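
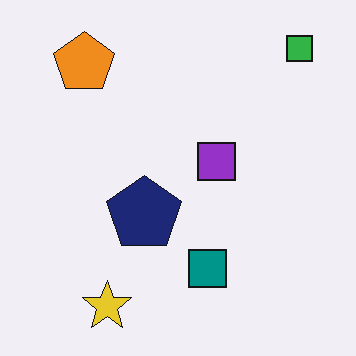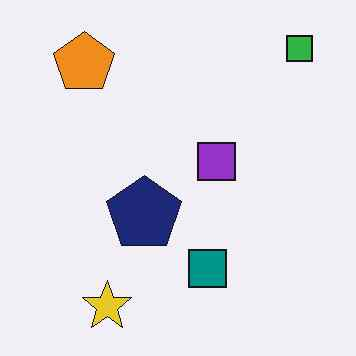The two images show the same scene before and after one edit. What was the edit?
It was given moderate JPEG compression.

Blocky 8×8 compression artifacts appear around shape edges and the flat background shows ringing — characteristic JPEG degradation.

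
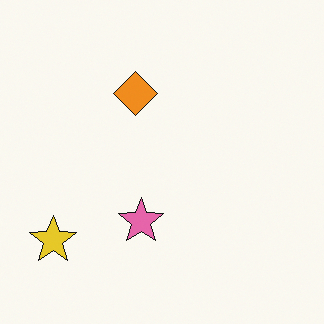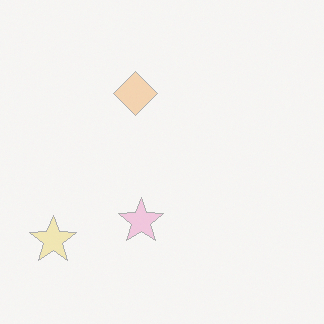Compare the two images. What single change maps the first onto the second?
Given much lower contrast.

Tones are pushed toward mid-grey across the whole image — a global contrast change.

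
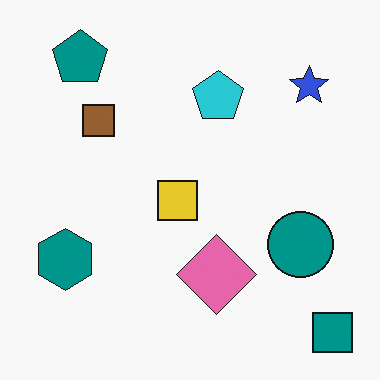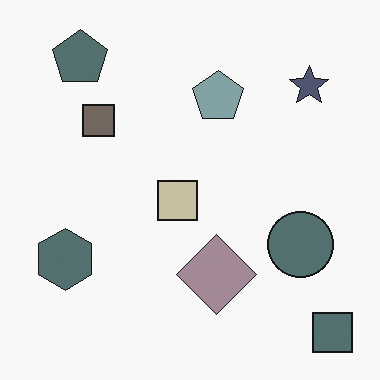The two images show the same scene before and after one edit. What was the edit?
This is the original image made much more muted (saturation change).

All colors are more muted and greyish — a global saturation change.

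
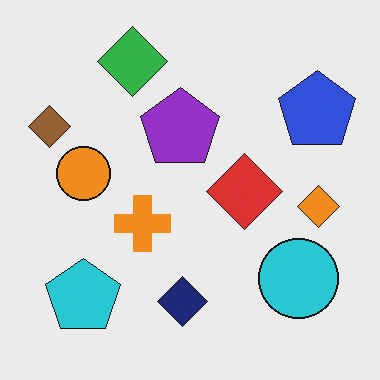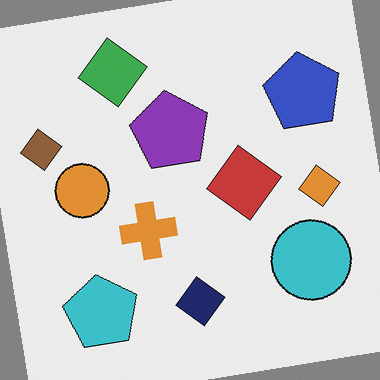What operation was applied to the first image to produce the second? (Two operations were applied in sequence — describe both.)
The image was slightly desaturated, then rotated counter-clockwise by a slight angle.

All colors are more muted and greyish — a global saturation change. Every shape is tilted by the same angle and the image corners show triangular fill wedges — a whole-image rotation by a non-right angle.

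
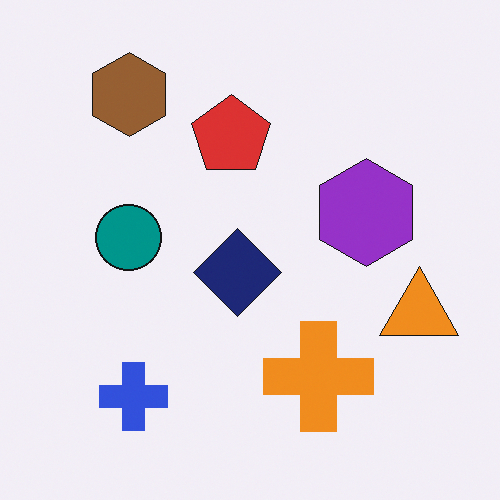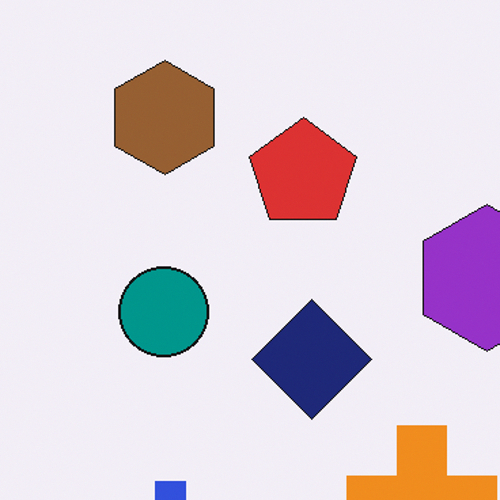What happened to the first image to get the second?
The transformation is: cropped slightly and scaled back up.

The visible shapes are larger and the field of view is narrower; shapes near the original edges may be partly or wholly outside the frame — a crop-and-rescale.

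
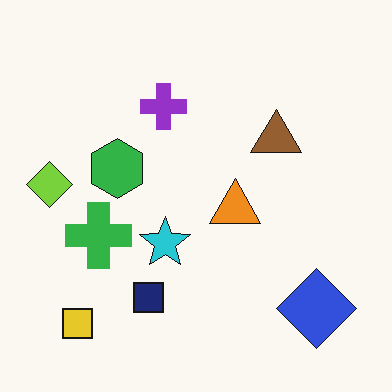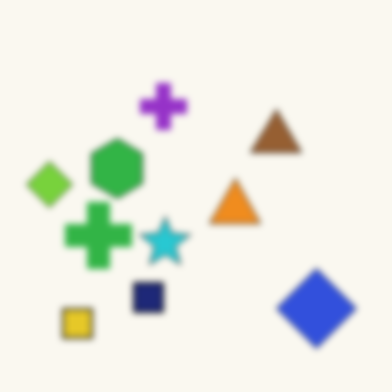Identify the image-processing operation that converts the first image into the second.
Noticeably gaussian-blurred.

Shape edges and outlines are uniformly softened across the whole image.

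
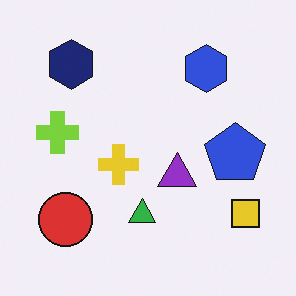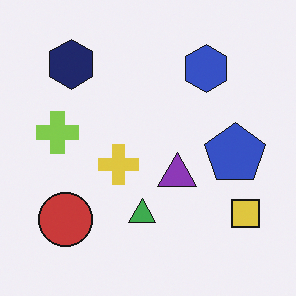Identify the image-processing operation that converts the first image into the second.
It was slightly desaturated.

All colors are more muted and greyish — a global saturation change.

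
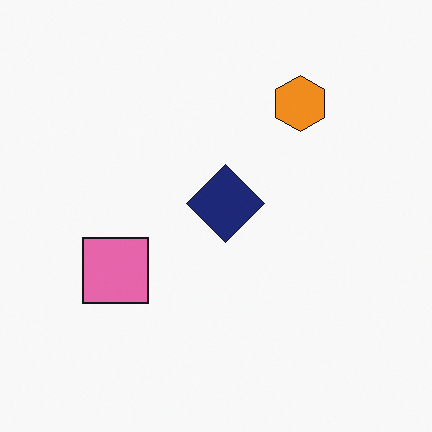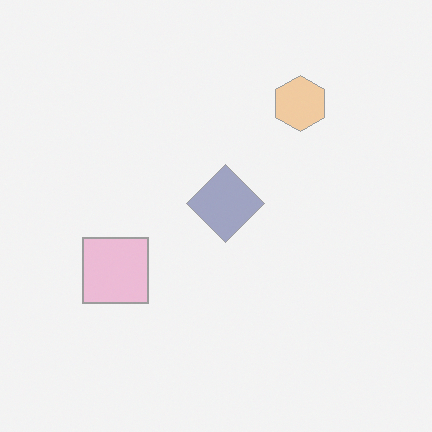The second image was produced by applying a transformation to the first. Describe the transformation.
The image was washed out (contrast reduced).

Tones are pushed toward mid-grey across the whole image — a global contrast change.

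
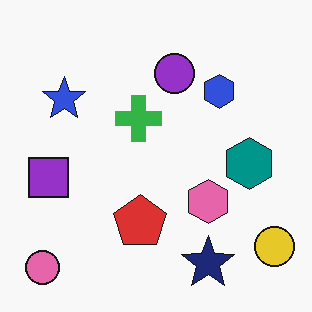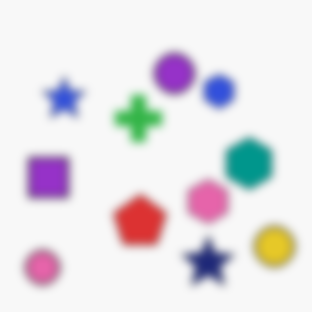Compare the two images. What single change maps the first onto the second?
This is the original image noticeably gaussian-blurred.

Shape edges and outlines are uniformly softened across the whole image.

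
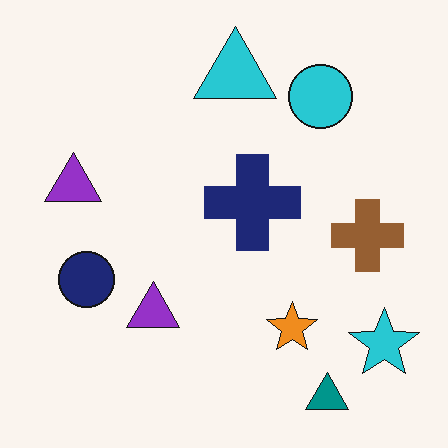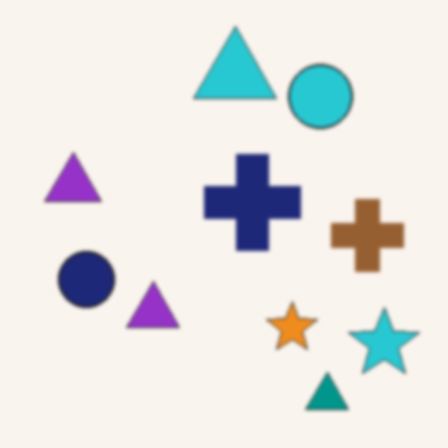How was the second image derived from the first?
The transformation is: given a subtle gaussian blur.

Shape edges and outlines are uniformly softened across the whole image.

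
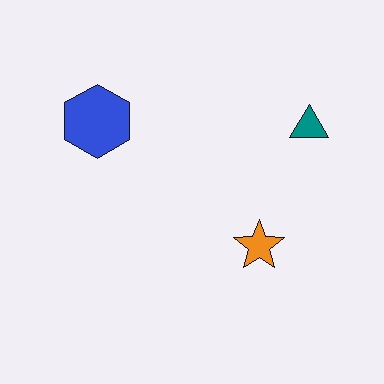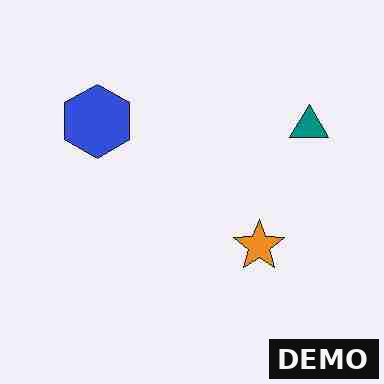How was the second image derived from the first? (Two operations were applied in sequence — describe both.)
It was degraded with heavy JPEG compression, then watermarked with the text "DEMO" in the lower-right corner.

Blocky 8×8 compression artifacts appear around shape edges and the flat background shows ringing — characteristic JPEG degradation. A dark label reading "DEMO" appears in the lower-right corner.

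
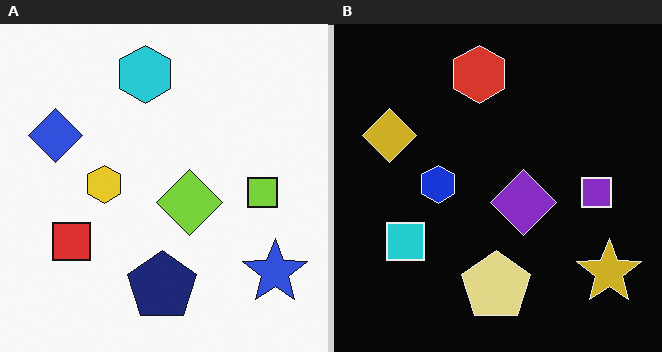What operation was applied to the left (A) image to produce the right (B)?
The image was color-inverted (negative).

The light background has become dark and every shape's color is its complement — a photographic negative.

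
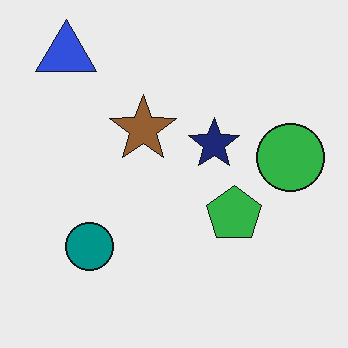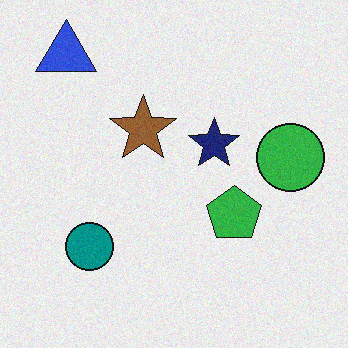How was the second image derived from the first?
The image was degraded with a light layer of grain.

Random speckle covers the whole image, including the flat background.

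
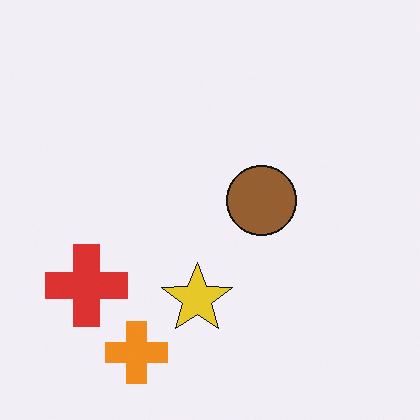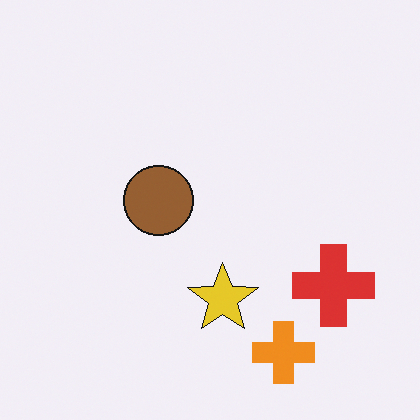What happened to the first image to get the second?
The image was flipped horizontally (left ↔ right).

The red cross is in the bottom-left of the first image and the bottom-right of the second — shapes on opposite sides of the vertical midline have swapped in a mirror flip.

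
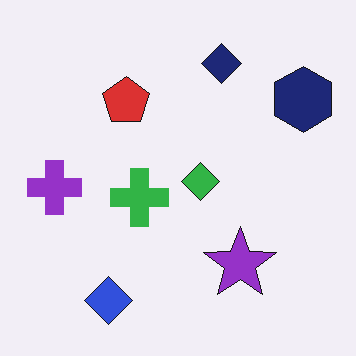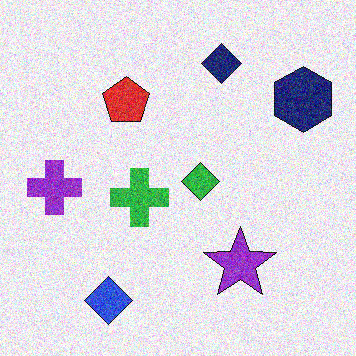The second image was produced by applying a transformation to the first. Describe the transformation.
It was degraded with visible gaussian noise.

Random speckle covers the whole image, including the flat background.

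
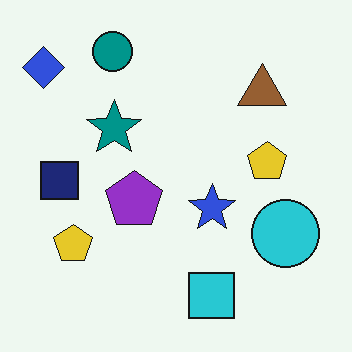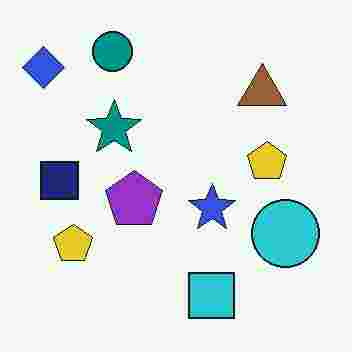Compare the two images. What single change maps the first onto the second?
The second image is the first heavily JPEG-compressed with obvious blocking artifacts.

Blocky 8×8 compression artifacts appear around shape edges and the flat background shows ringing — characteristic JPEG degradation.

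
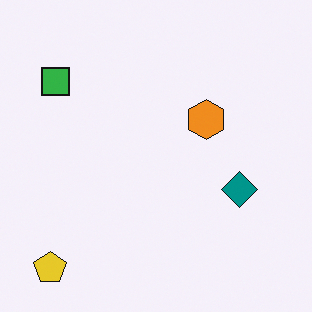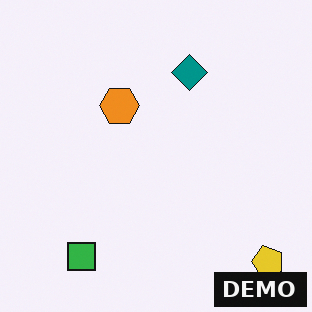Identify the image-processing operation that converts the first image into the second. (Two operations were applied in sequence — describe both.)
The second image is the first rotated 90° counter-clockwise, then watermarked with the text "DEMO" in the lower-right corner.

The yellow pentagon sits in the bottom-left of the first image and the bottom-right of the second — consistent with a whole-image 90° counter-clockwise rotation. A dark label reading "DEMO" appears in the lower-right corner.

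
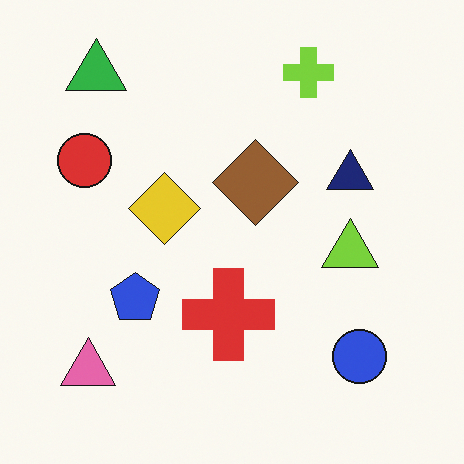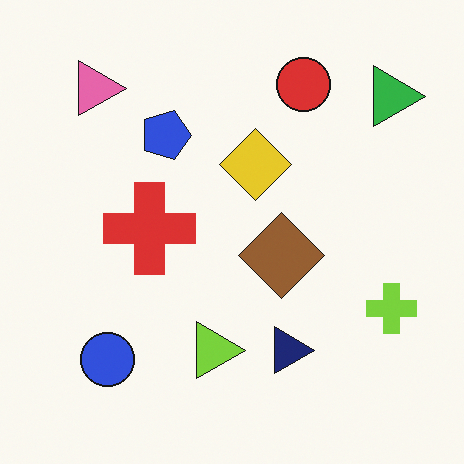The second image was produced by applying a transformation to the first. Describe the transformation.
Rotated 90° clockwise.

The green triangle sits in the top-left of the first image and the top-right of the second — consistent with a whole-image 90° clockwise rotation.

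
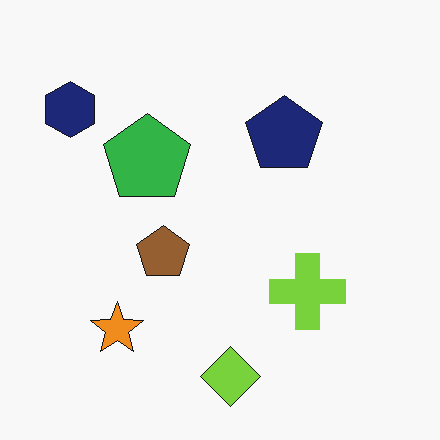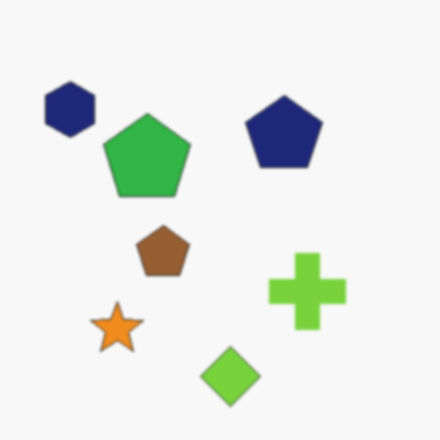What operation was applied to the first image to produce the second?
The transformation is: lightly blurred.

Shape edges and outlines are uniformly softened across the whole image.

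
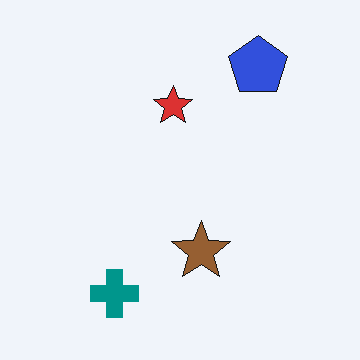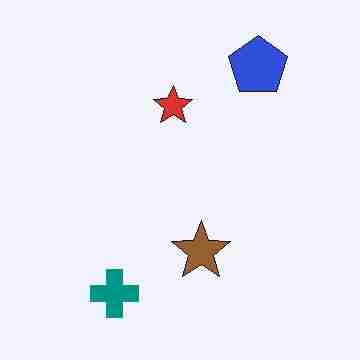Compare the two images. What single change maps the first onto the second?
This is the original image heavily JPEG-compressed with obvious blocking artifacts.

Blocky 8×8 compression artifacts appear around shape edges and the flat background shows ringing — characteristic JPEG degradation.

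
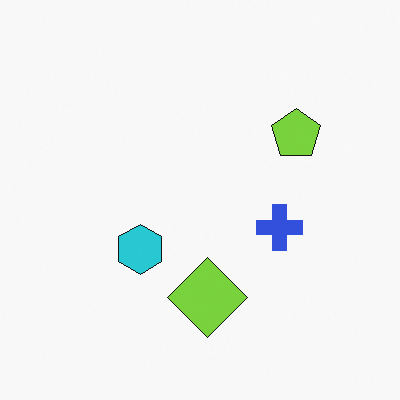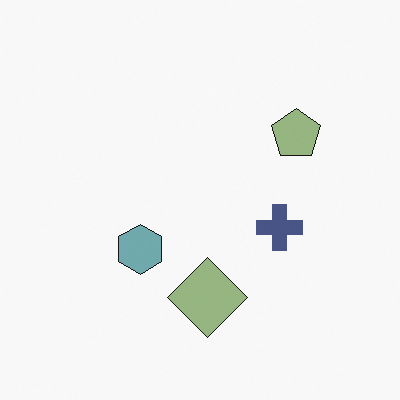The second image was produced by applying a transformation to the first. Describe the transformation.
It was made much more muted (saturation change).

All colors are more muted and greyish — a global saturation change.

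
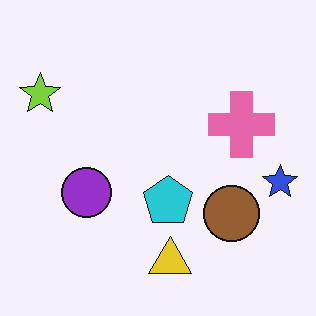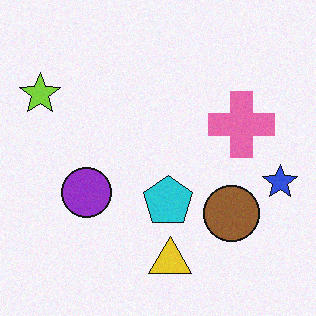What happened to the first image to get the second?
It was degraded with light additive noise.

Random speckle covers the whole image, including the flat background.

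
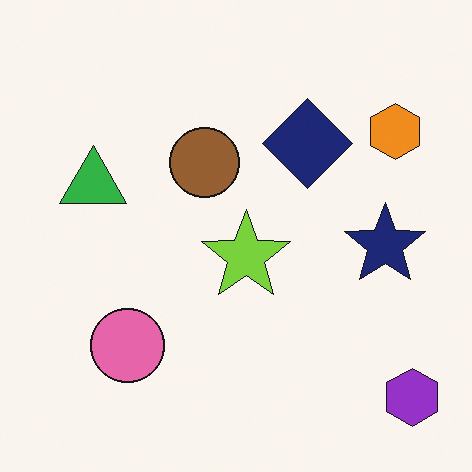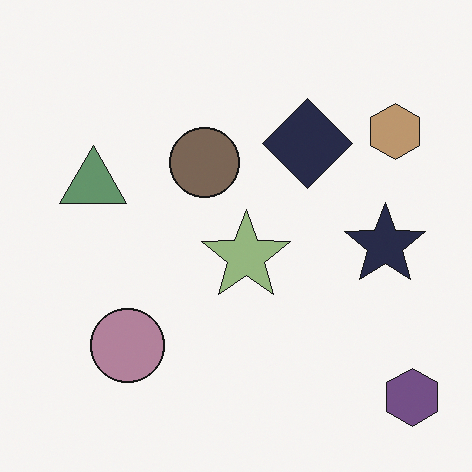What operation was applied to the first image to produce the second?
The transformation is: heavily desaturated.

All colors are more muted and greyish — a global saturation change.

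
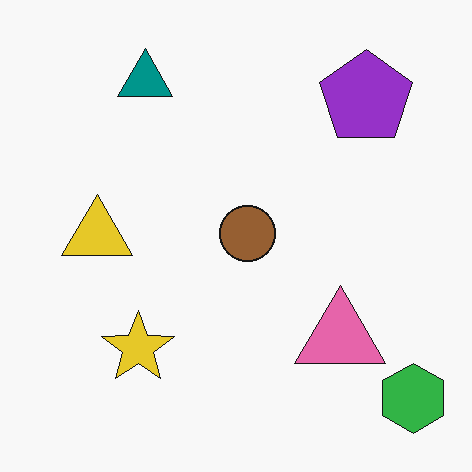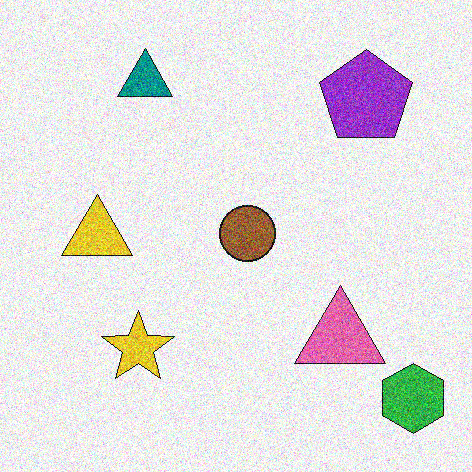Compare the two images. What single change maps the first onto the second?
The transformation is: degraded with a thick layer of grain.

Random speckle covers the whole image, including the flat background.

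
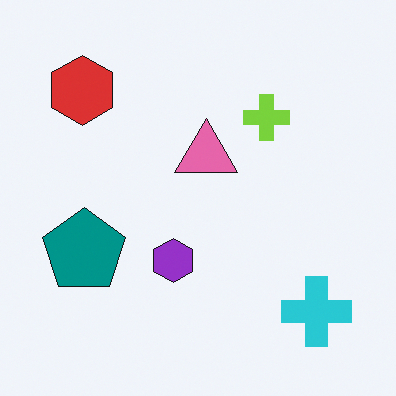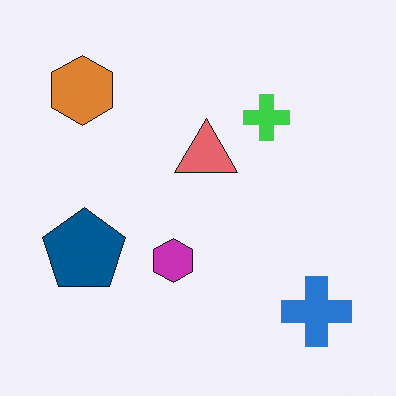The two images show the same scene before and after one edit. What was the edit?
Hue-shifted slightly.

Every shape's color has rotated by the same amount around the hue wheel — a uniform hue shift.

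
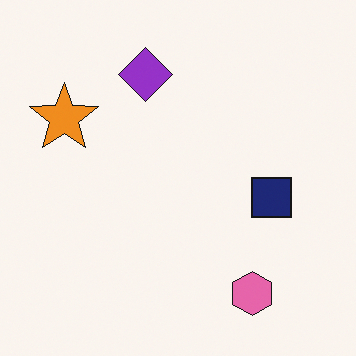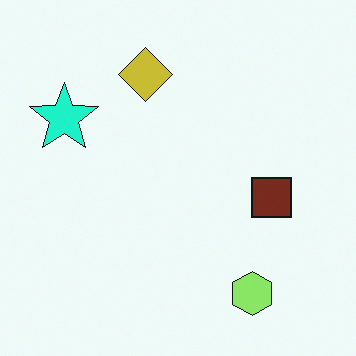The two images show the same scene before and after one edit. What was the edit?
Hue-shifted by a moderate amount.

Every shape's color has rotated by the same amount around the hue wheel — a uniform hue shift.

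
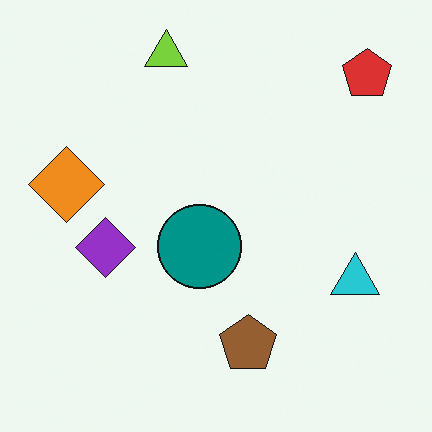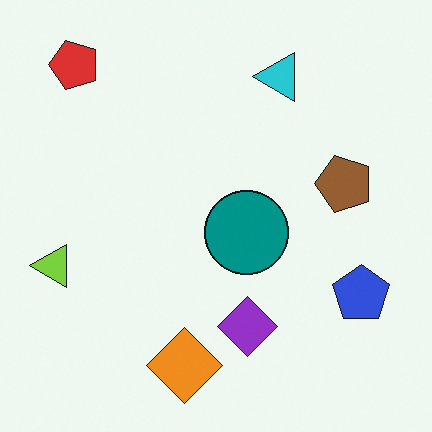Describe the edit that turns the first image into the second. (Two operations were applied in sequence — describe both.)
The image was rotated 90° counter-clockwise, then overlaid with an additional blue pentagon.

The red pentagon sits in the top-right of the first image and the top-left of the second — consistent with a whole-image 90° counter-clockwise rotation. A blue pentagon appears in the second image that is absent from the first.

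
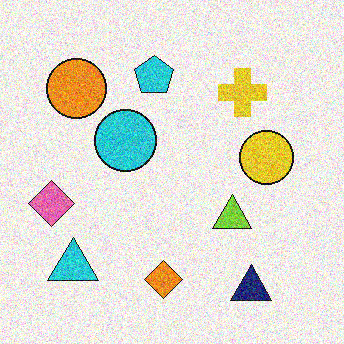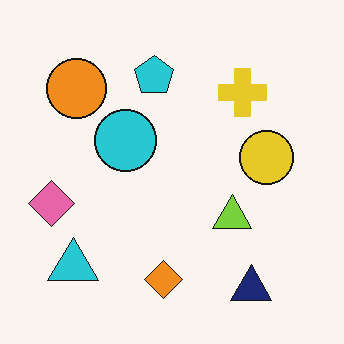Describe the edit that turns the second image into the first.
The image was degraded with strong gaussian noise.

Random speckle covers the whole image, including the flat background.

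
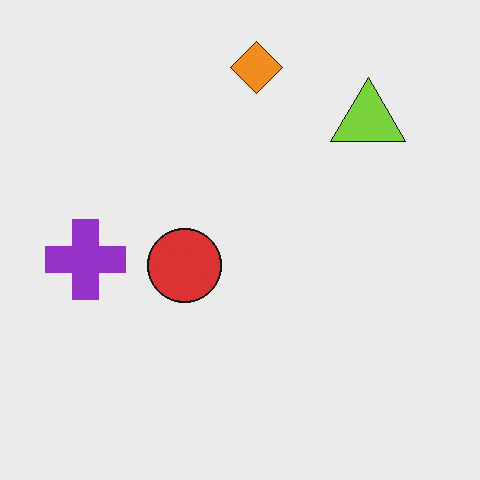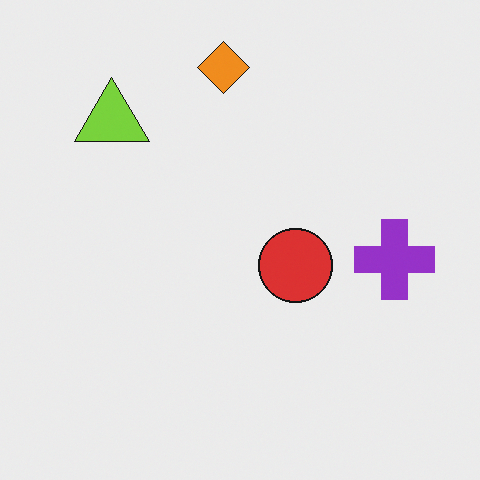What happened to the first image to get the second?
This is the original image flipped horizontally (left ↔ right).

The purple cross is in the left of the first image and the right of the second — shapes on opposite sides of the vertical midline have swapped in a mirror flip.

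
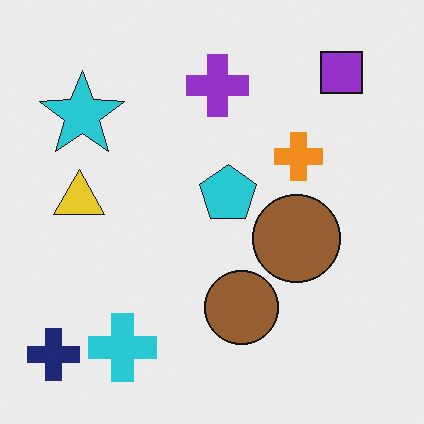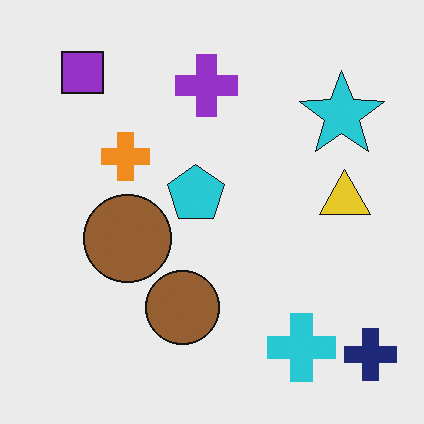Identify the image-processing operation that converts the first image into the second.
Flipped horizontally (left ↔ right).

The navy cross is in the bottom-left of the first image and the bottom-right of the second — shapes on opposite sides of the vertical midline have swapped in a mirror flip.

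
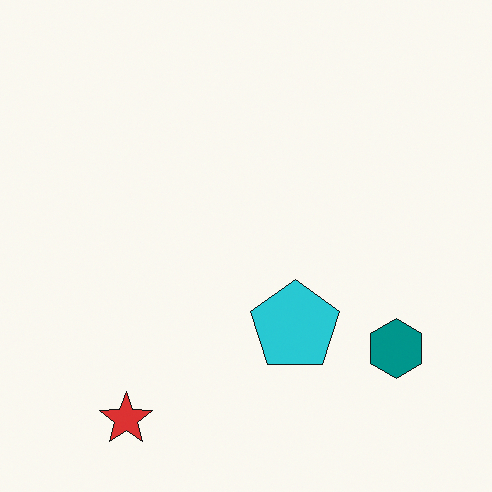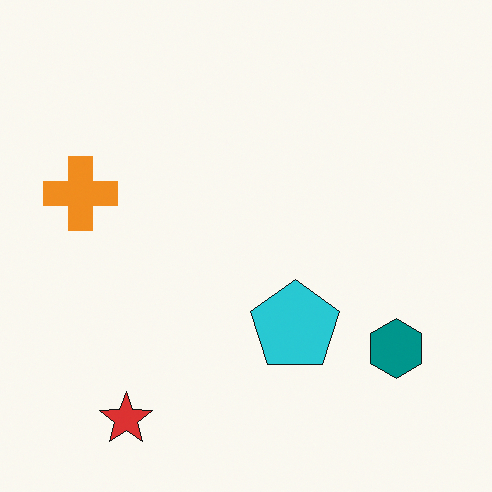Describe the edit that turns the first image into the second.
This is the original image overlaid with an additional orange cross.

An orange cross appears in the second image that is absent from the first.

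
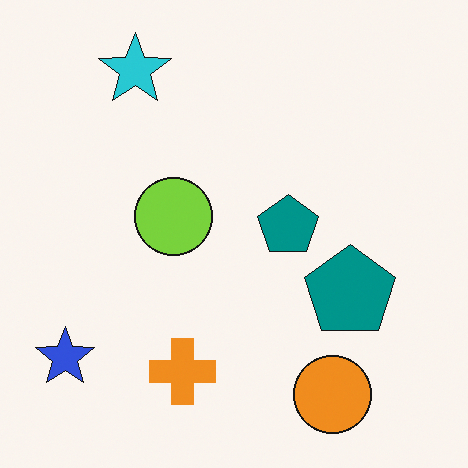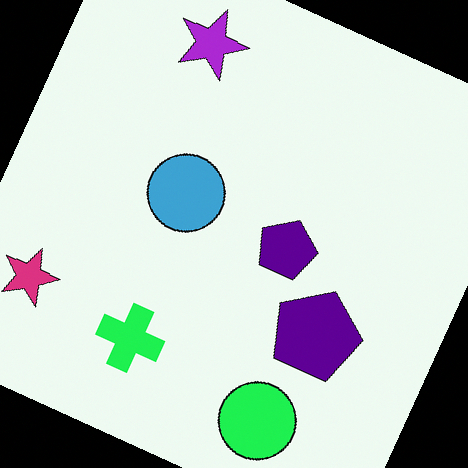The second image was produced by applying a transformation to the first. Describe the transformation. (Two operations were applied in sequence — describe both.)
The image was hue-shifted noticeably, then rotated clockwise by a clearly visible amount.

Every shape's color has rotated by the same amount around the hue wheel — a uniform hue shift. Every shape is tilted by the same angle and the image corners show triangular fill wedges — a whole-image rotation by a non-right angle.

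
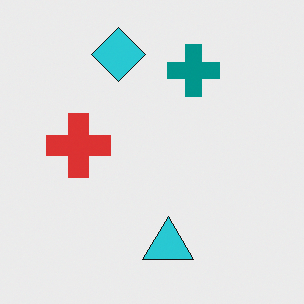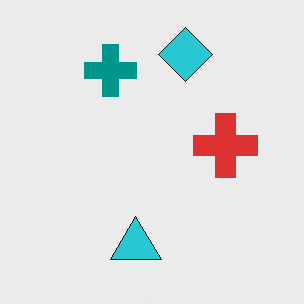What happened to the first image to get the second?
It was flipped horizontally (left ↔ right).

The red cross is in the left of the first image and the right of the second — shapes on opposite sides of the vertical midline have swapped in a mirror flip.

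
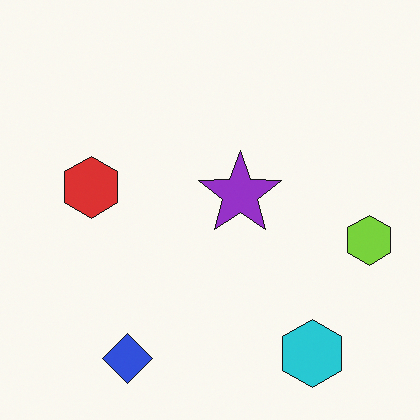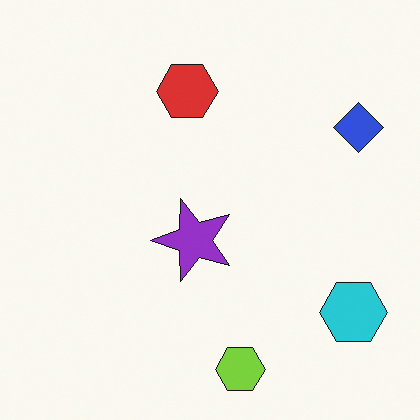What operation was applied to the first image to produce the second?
This is the original image transposed (reflected across the top-left ↔ bottom-right diagonal).

Shapes have swapped their row and column positions — what was in the top-right is now in the bottom-left — a diagonal reflection.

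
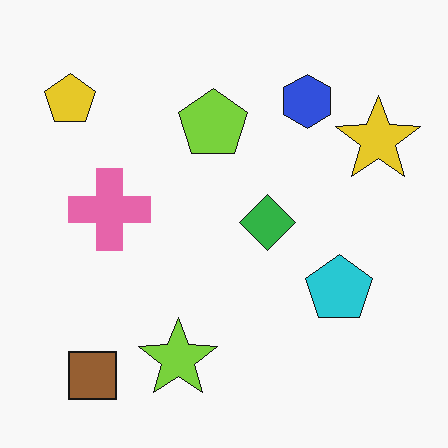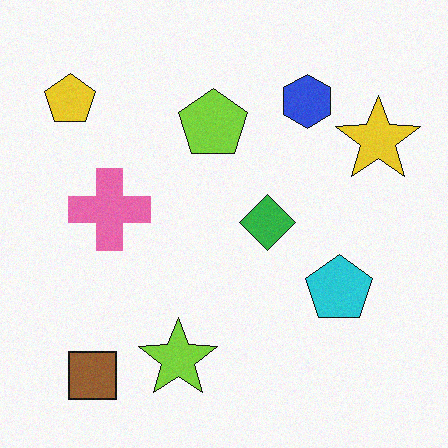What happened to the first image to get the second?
The image was degraded with a light layer of grain.

Random speckle covers the whole image, including the flat background.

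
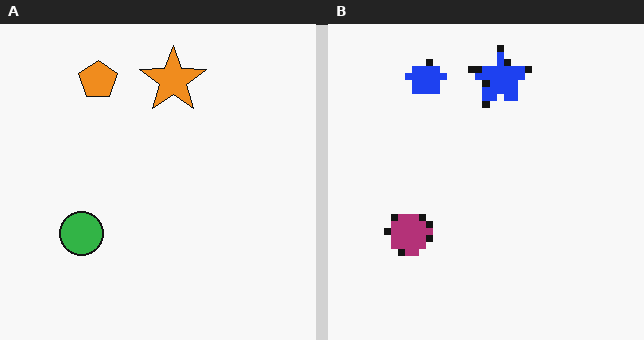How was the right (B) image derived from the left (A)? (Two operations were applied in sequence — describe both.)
The transformation is: hue-shifted by a large amount, then moderately pixelated.

Every shape's color has rotated by the same amount around the hue wheel — a uniform hue shift. Shapes are reduced to large square blocks; fine edges and outlines are lost — a downscale-then-upscale (mosaic) effect.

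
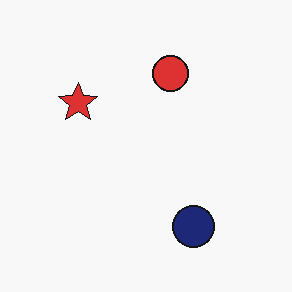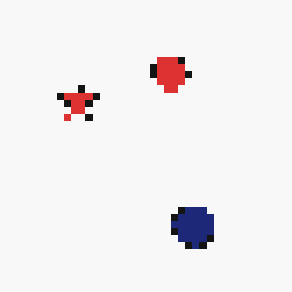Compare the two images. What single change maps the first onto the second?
The image was pixelated into visible square blocks.

Shapes are reduced to large square blocks; fine edges and outlines are lost — a downscale-then-upscale (mosaic) effect.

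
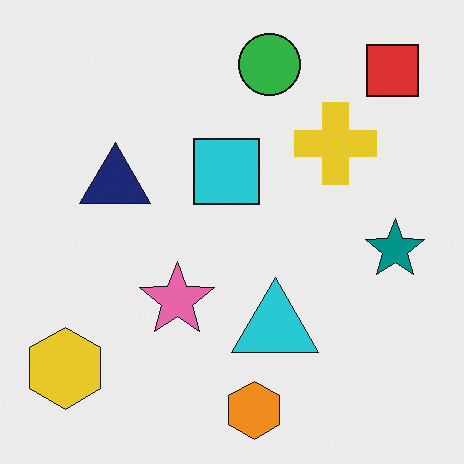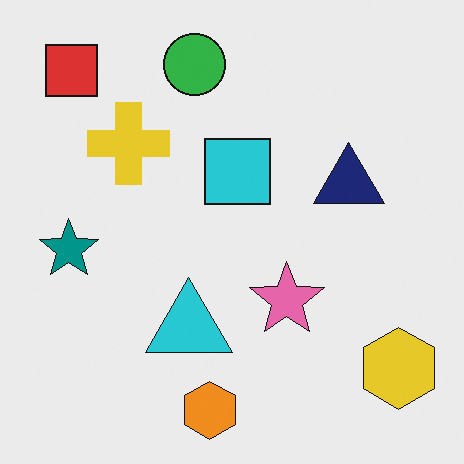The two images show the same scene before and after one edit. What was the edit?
The image was flipped horizontally (left ↔ right).

The yellow hexagon is in the bottom-left of the first image and the bottom-right of the second — shapes on opposite sides of the vertical midline have swapped in a mirror flip.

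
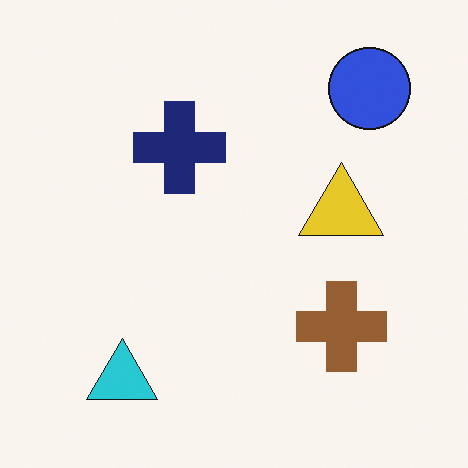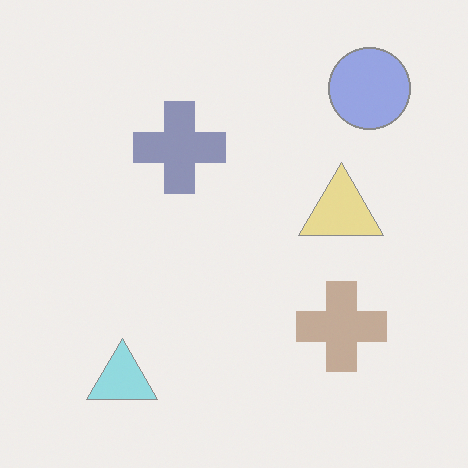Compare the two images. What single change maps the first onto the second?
The transformation is: washed out (contrast reduced).

Tones are pushed toward mid-grey across the whole image — a global contrast change.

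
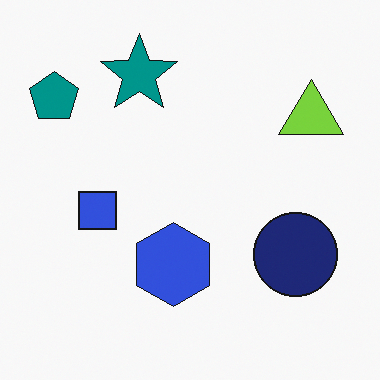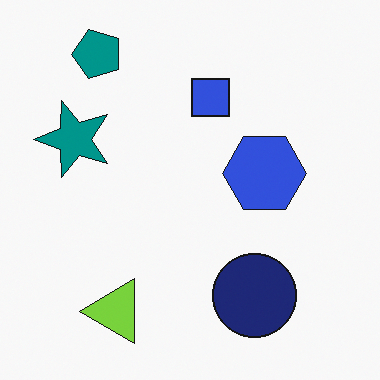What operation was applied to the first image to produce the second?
The second image is the first transposed (reflected across the top-left ↔ bottom-right diagonal).

Shapes have swapped their row and column positions — what was in the top-right is now in the bottom-left — a diagonal reflection.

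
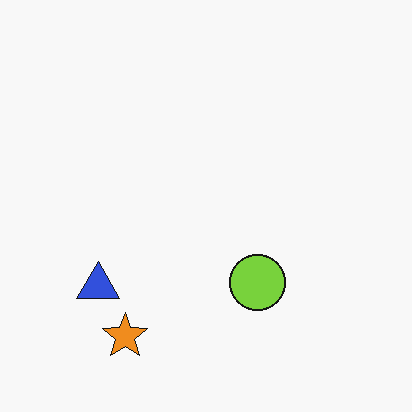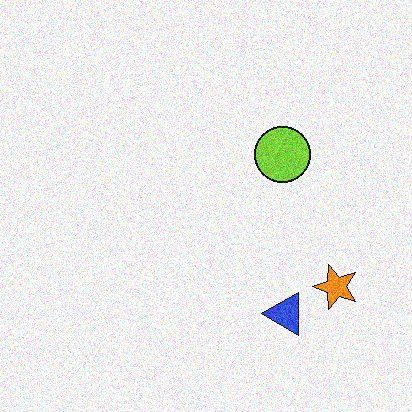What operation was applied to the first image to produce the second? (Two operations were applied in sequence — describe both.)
Rotated 90° counter-clockwise, then degraded with visible gaussian noise.

The orange star sits in the bottom-left of the first image and the bottom-right of the second — consistent with a whole-image 90° counter-clockwise rotation. Random speckle covers the whole image, including the flat background.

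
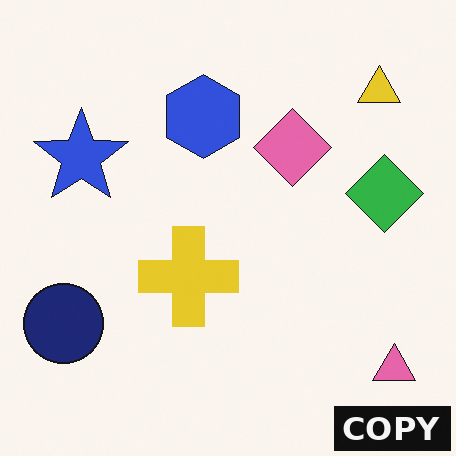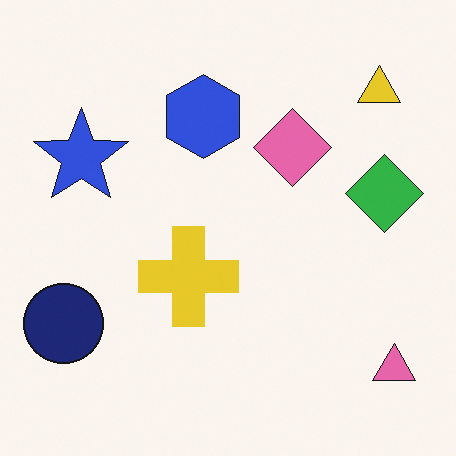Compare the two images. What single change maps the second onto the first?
It was watermarked with the text "COPY" in the lower-right corner.

A dark label reading "COPY" appears in the lower-right corner.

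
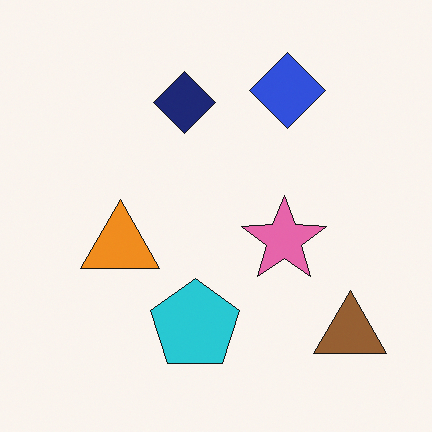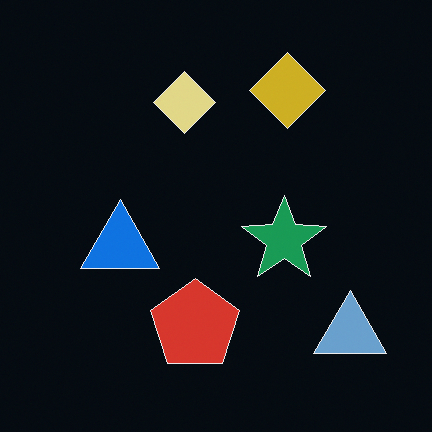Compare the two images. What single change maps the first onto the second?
It was color-inverted (negative).

The light background has become dark and every shape's color is its complement — a photographic negative.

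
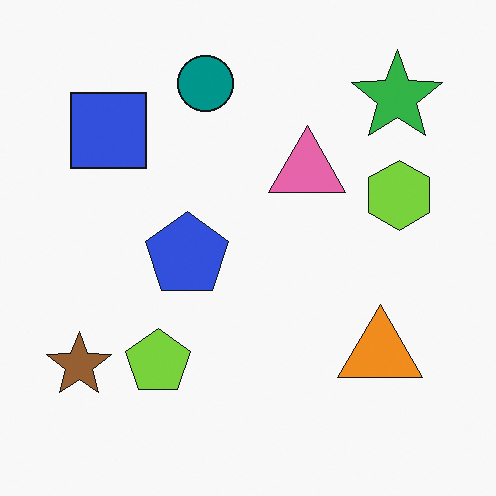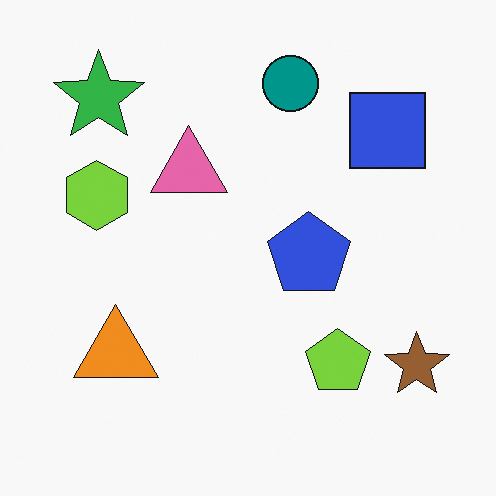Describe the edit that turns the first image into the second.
It was flipped horizontally (left ↔ right).

The brown star is in the bottom-left of the first image and the bottom-right of the second — shapes on opposite sides of the vertical midline have swapped in a mirror flip.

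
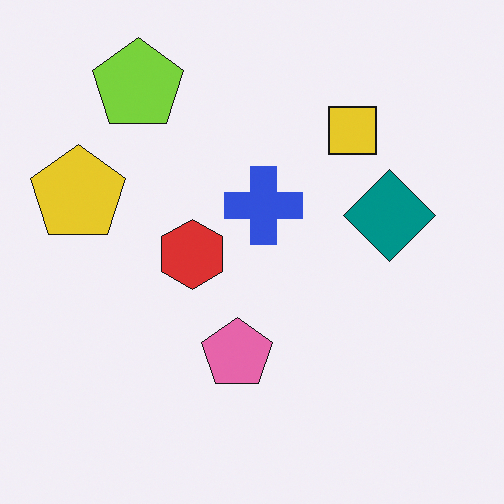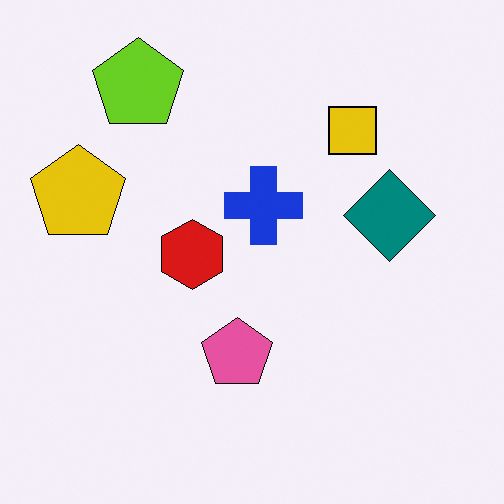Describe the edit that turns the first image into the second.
Given slightly increased contrast.

Tones are pushed away from mid-grey across the whole image — a global contrast change.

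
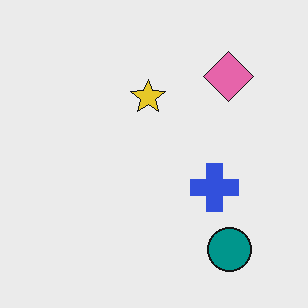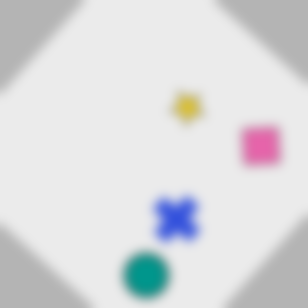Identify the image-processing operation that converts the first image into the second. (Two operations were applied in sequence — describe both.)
The second image is the first rotated clockwise by a large amount — several tens of degrees, then strongly gaussian-blurred.

Every shape is tilted by the same angle and the image corners show triangular fill wedges — a whole-image rotation by a non-right angle. Shape edges and outlines are uniformly softened across the whole image.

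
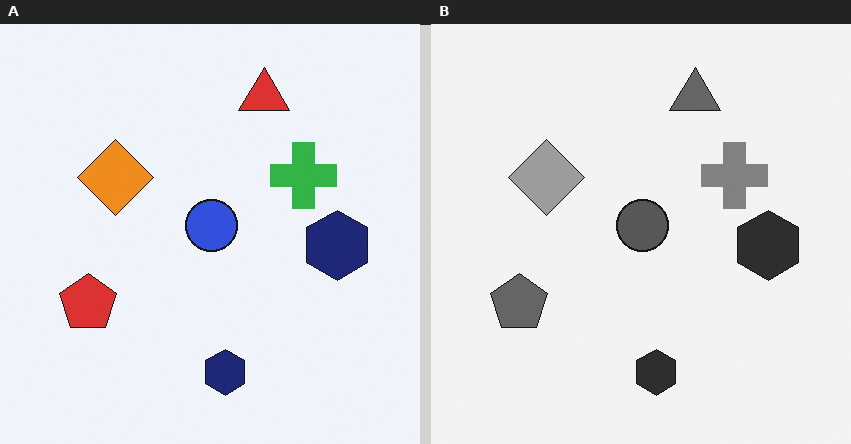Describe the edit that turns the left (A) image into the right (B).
The image was converted to grayscale.

All color is removed — every shape is now a shade of grey.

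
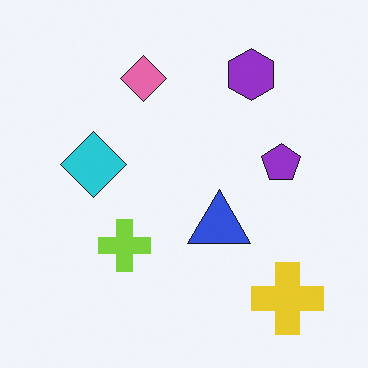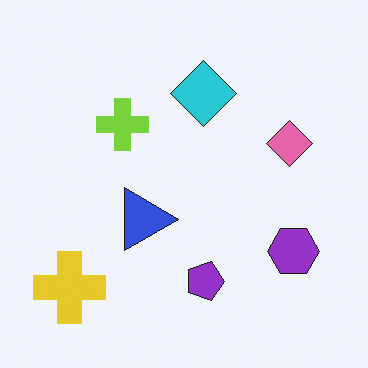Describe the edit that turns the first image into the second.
Rotated 90° clockwise.

The yellow cross sits in the bottom-right of the first image and the bottom-left of the second — consistent with a whole-image 90° clockwise rotation.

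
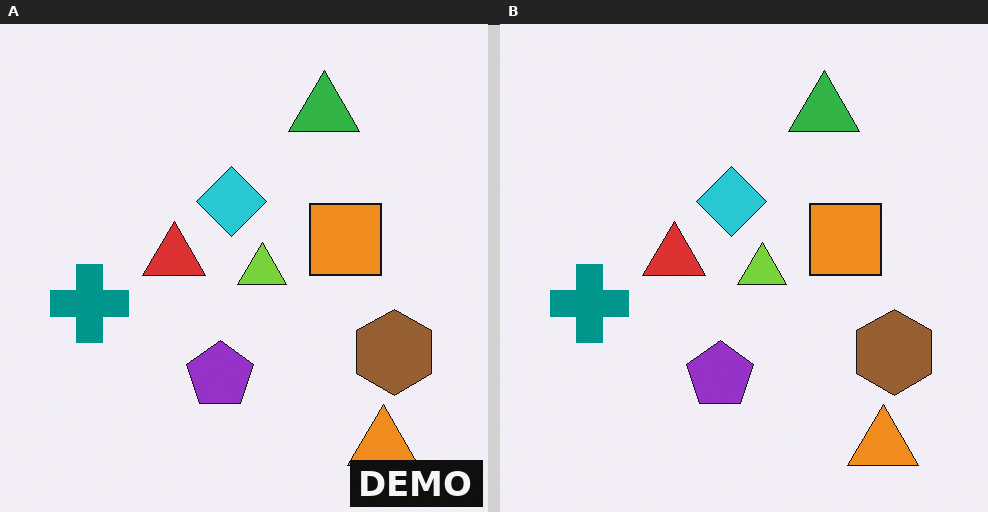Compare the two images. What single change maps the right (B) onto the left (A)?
This is the original image watermarked with the text "DEMO" in the lower-right corner.

A dark label reading "DEMO" appears in the lower-right corner.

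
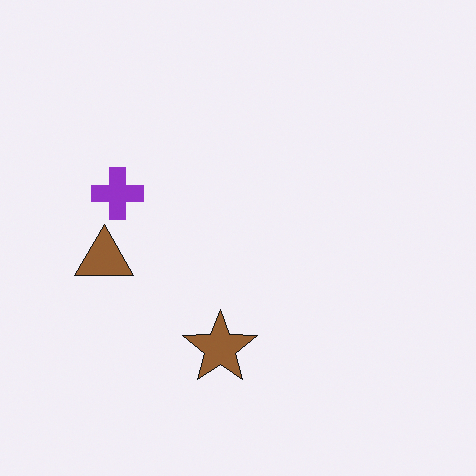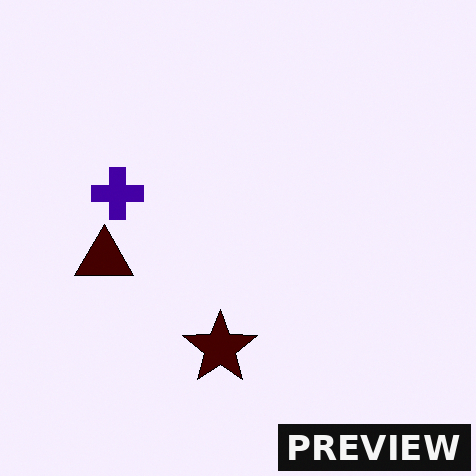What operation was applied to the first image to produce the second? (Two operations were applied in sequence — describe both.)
Given much higher contrast, then watermarked with the text "PREVIEW" in the lower-right corner.

Tones are pushed away from mid-grey across the whole image — a global contrast change. A dark label reading "PREVIEW" appears in the lower-right corner.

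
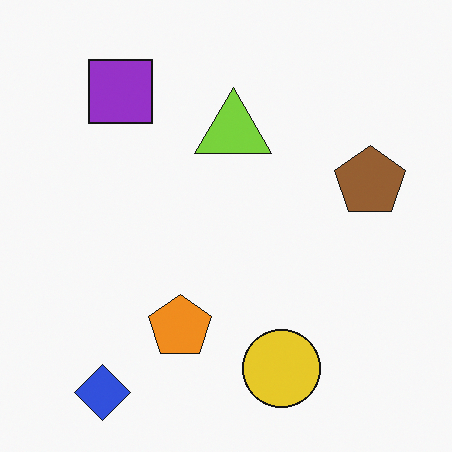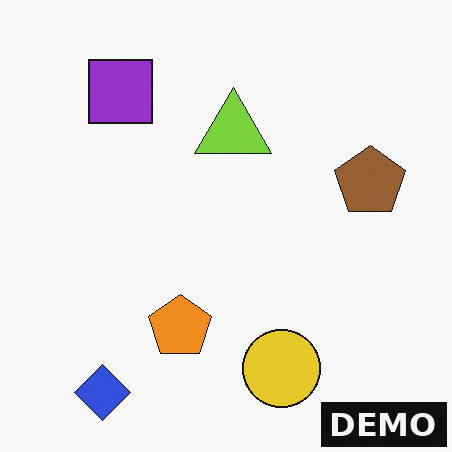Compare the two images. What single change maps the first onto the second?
It was watermarked with the text "DEMO" in the lower-right corner.

A dark label reading "DEMO" appears in the lower-right corner.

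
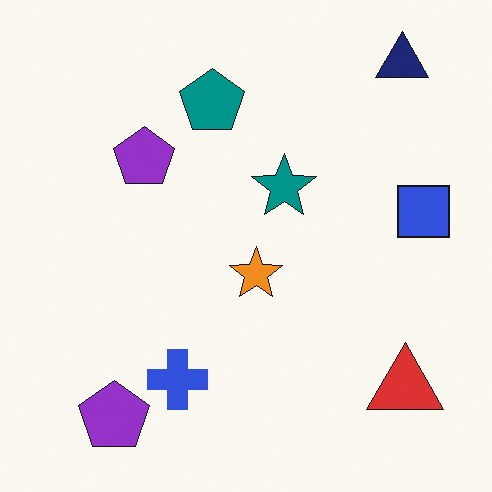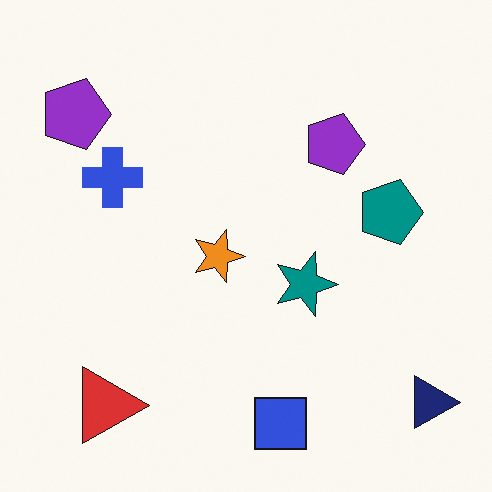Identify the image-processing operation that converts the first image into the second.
The second image is the first rotated 90° clockwise.

The navy triangle sits in the top-right of the first image and the bottom-right of the second — consistent with a whole-image 90° clockwise rotation.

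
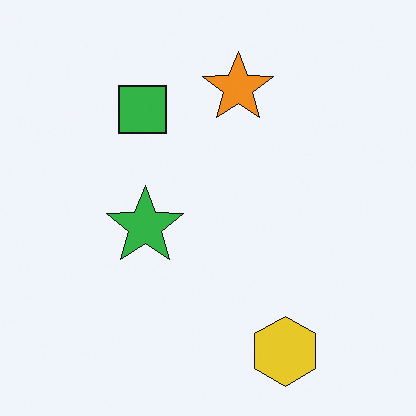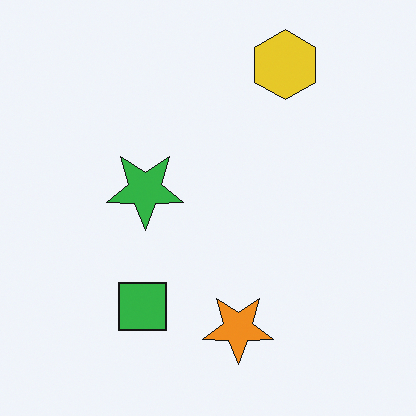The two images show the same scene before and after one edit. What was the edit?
Flipped vertically (top ↔ bottom).

The yellow hexagon is in the bottom-right of the first image and the top-right of the second — shapes on opposite sides of the horizontal midline have swapped in a mirror flip.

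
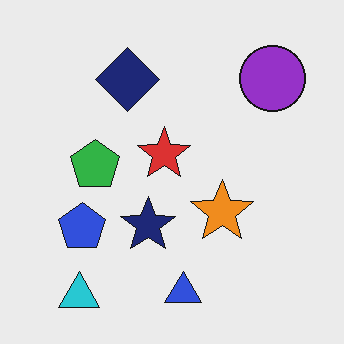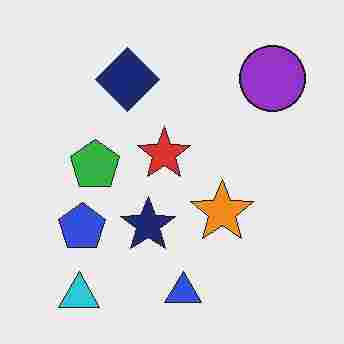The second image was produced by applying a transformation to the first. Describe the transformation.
It was degraded with heavy JPEG compression.

Blocky 8×8 compression artifacts appear around shape edges and the flat background shows ringing — characteristic JPEG degradation.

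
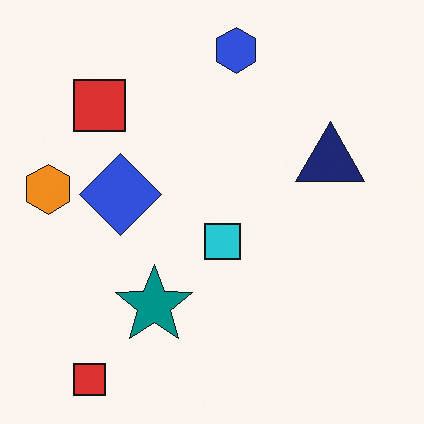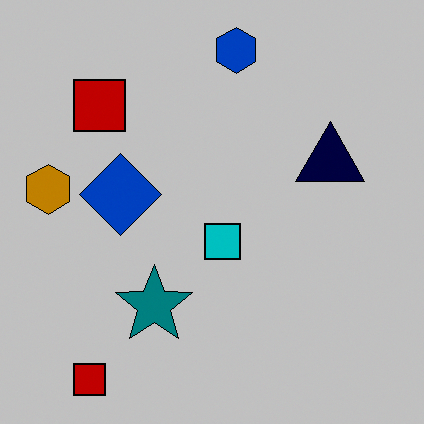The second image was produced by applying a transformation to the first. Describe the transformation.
This is the original image heavily posterized to just a handful of flat colors.

Each flat color has snapped to a coarser quantized level — most visibly, the near-white background has dropped to a flat grey.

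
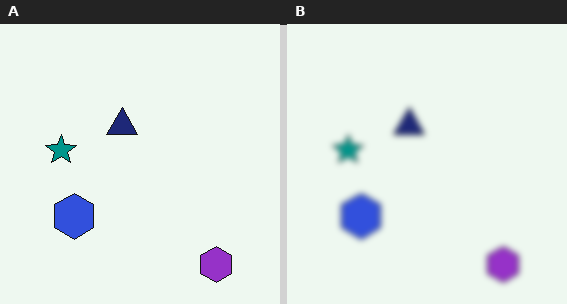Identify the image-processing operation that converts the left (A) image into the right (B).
The transformation is: noticeably gaussian-blurred.

Shape edges and outlines are uniformly softened across the whole image.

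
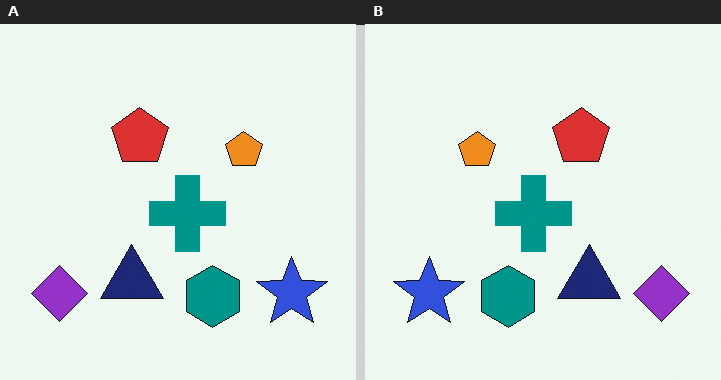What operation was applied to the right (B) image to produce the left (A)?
This is the original image flipped horizontally (left ↔ right).

The purple diamond is in the bottom-right of the right (B) image and the bottom-left of the left (A) — shapes on opposite sides of the vertical midline have swapped in a mirror flip.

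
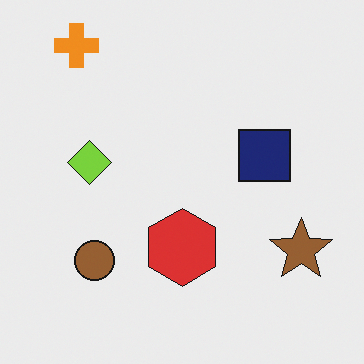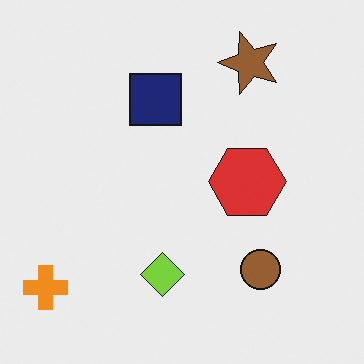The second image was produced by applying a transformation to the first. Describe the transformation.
The image was rotated 90° counter-clockwise.

The orange cross sits in the top-left of the first image and the bottom-left of the second — consistent with a whole-image 90° counter-clockwise rotation.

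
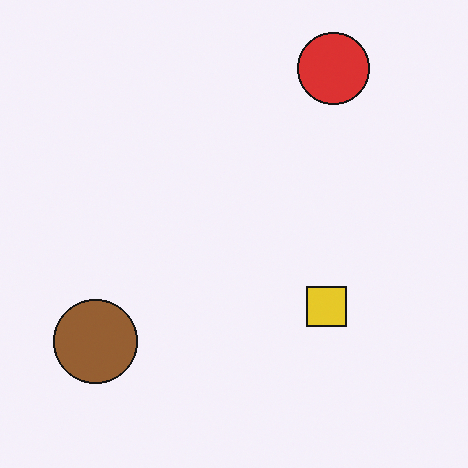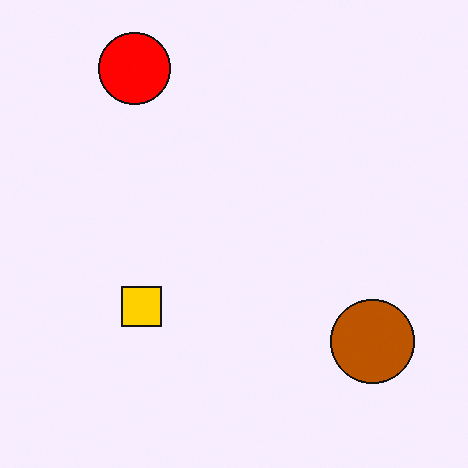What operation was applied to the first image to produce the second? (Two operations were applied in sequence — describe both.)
Flipped horizontally (left ↔ right), then heavily oversaturated.

The brown circle is in the bottom-left of the first image and the bottom-right of the second — shapes on opposite sides of the vertical midline have swapped in a mirror flip. All colors are more vivid — a global saturation change.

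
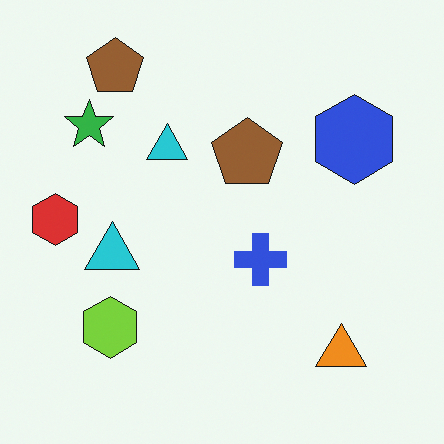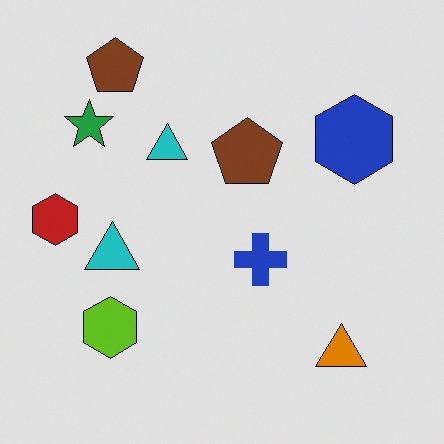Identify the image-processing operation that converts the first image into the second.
The transformation is: posterized to a reduced palette.

Each flat color has snapped to a coarser quantized level — most visibly, the near-white background has dropped to a flat grey.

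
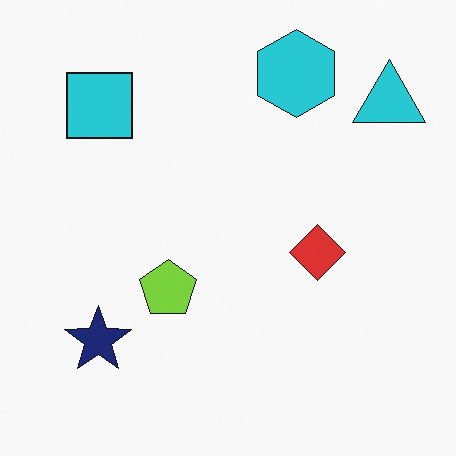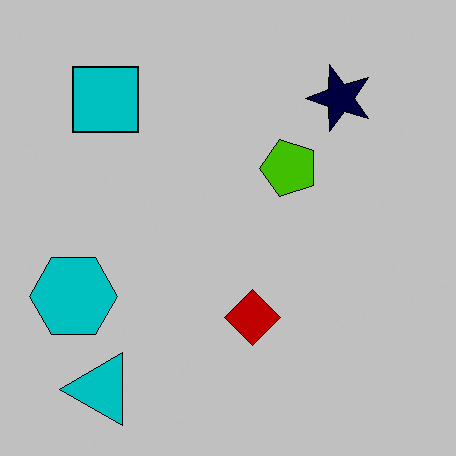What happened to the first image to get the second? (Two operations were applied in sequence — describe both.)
This is the original image aggressively posterized, then transposed (reflected across the top-left ↔ bottom-right diagonal).

Each flat color has snapped to a coarser quantized level — most visibly, the near-white background has dropped to a flat grey. Shapes have swapped their row and column positions — what was in the top-right is now in the bottom-left — a diagonal reflection.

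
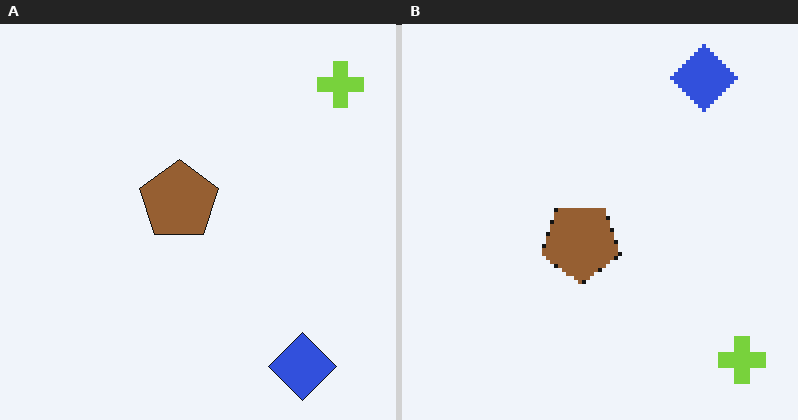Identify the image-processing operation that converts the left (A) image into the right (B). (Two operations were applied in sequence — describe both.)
Flipped vertically (top ↔ bottom), then mildly pixelated.

The blue diamond is in the bottom-right of the left (A) image and the top-right of the right (B) — shapes on opposite sides of the horizontal midline have swapped in a mirror flip. Shapes are reduced to large square blocks; fine edges and outlines are lost — a downscale-then-upscale (mosaic) effect.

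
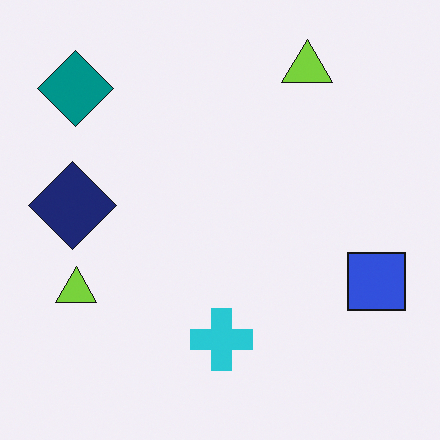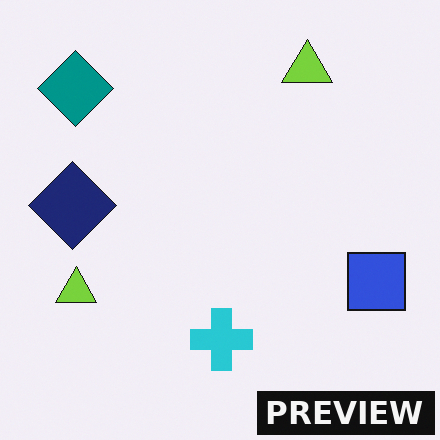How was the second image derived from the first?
Watermarked with the text "PREVIEW" in the lower-right corner.

A dark label reading "PREVIEW" appears in the lower-right corner.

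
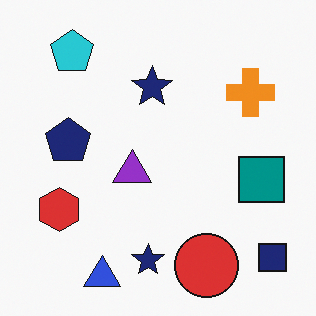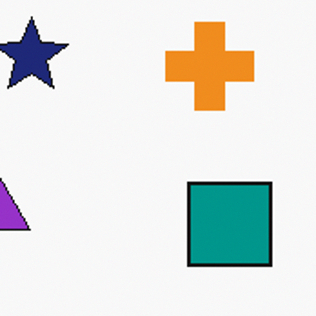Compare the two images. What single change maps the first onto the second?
This is the original image cropped tightly and scaled back up.

The visible shapes are larger and the field of view is narrower; shapes near the original edges may be partly or wholly outside the frame — a crop-and-rescale.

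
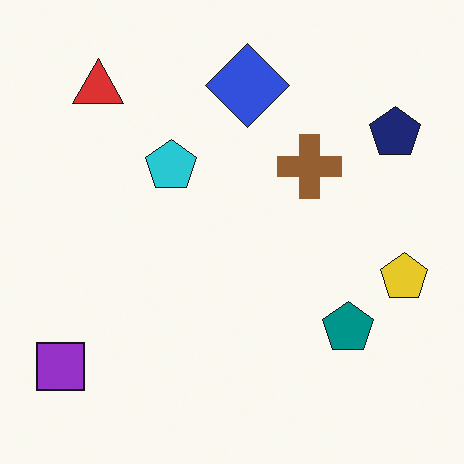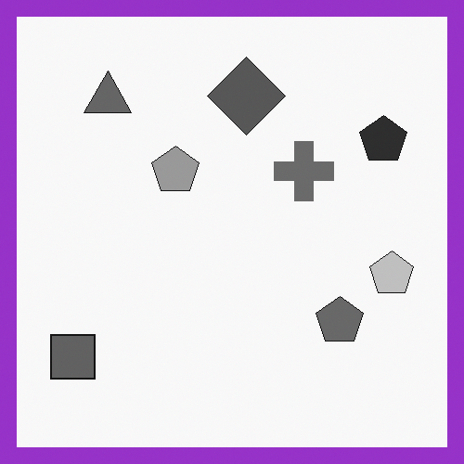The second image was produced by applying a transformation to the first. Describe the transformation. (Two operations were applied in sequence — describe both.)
Converted to grayscale, then framed with a purple border.

All color is removed — every shape is now a shade of grey. A solid purple frame runs around the edge of the second image, with the content slightly shrunk inside it.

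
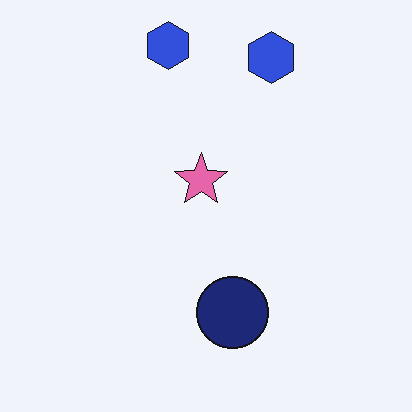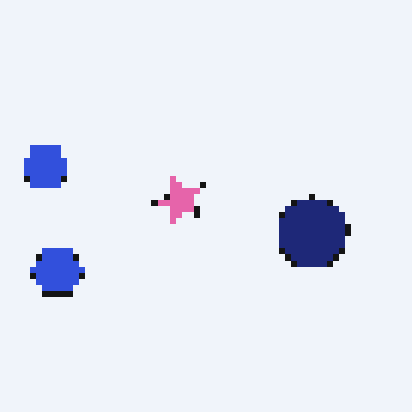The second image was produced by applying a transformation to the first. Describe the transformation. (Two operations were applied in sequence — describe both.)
Pixelated into visible square blocks, then transposed (reflected across the top-left ↔ bottom-right diagonal).

Shapes are reduced to large square blocks; fine edges and outlines are lost — a downscale-then-upscale (mosaic) effect. Shapes have swapped their row and column positions — what was in the top-right is now in the bottom-left — a diagonal reflection.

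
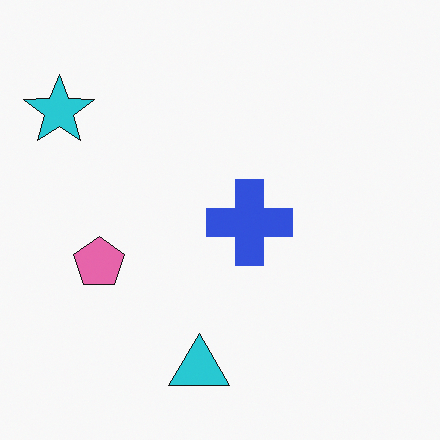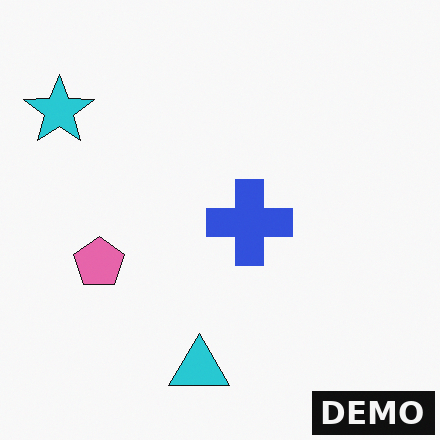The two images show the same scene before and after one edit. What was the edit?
This is the original image watermarked with the text "DEMO" in the lower-right corner.

A dark label reading "DEMO" appears in the lower-right corner.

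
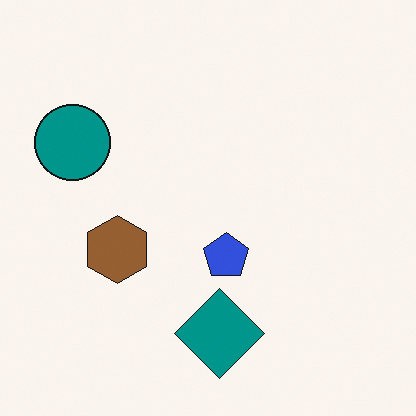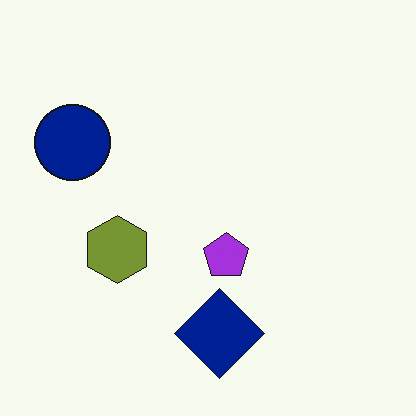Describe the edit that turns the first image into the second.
This is the original image hue-shifted slightly.

Every shape's color has rotated by the same amount around the hue wheel — a uniform hue shift.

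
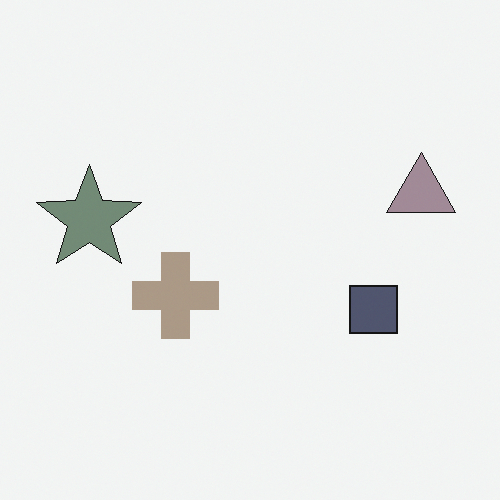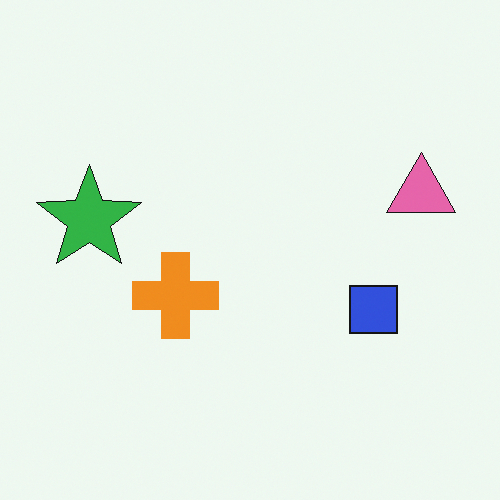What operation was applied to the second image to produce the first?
The image was made much more muted (saturation change).

All colors are more muted and greyish — a global saturation change.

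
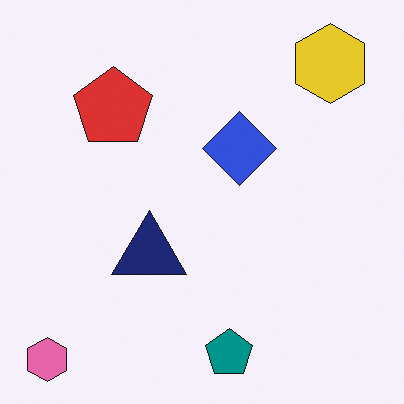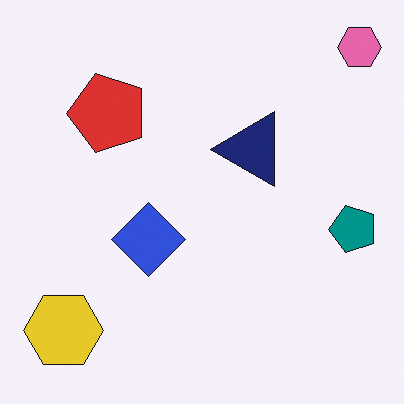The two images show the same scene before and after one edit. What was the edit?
The image was transposed (reflected across the top-left ↔ bottom-right diagonal).

Shapes have swapped their row and column positions — what was in the top-right is now in the bottom-left — a diagonal reflection.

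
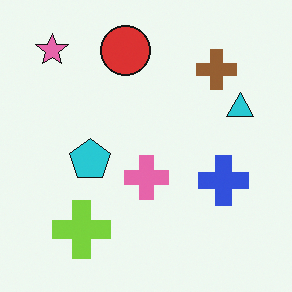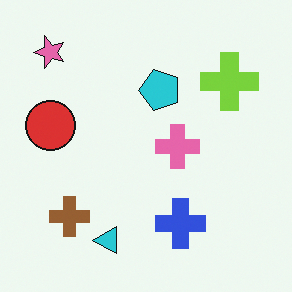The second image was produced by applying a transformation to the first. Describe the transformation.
It was transposed (reflected across the top-left ↔ bottom-right diagonal).

Shapes have swapped their row and column positions — what was in the top-right is now in the bottom-left — a diagonal reflection.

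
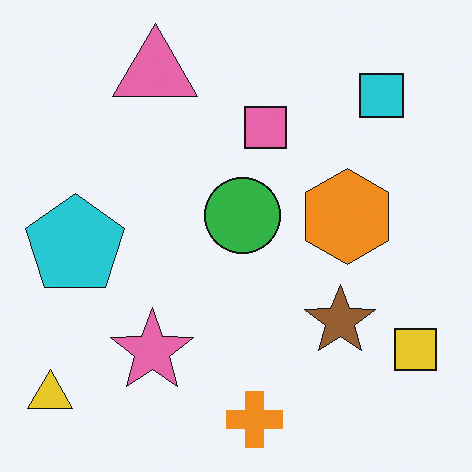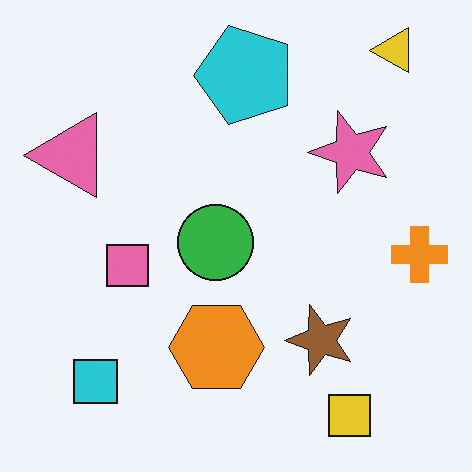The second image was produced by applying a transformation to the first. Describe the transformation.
It was transposed (reflected across the top-left ↔ bottom-right diagonal).

Shapes have swapped their row and column positions — what was in the top-right is now in the bottom-left — a diagonal reflection.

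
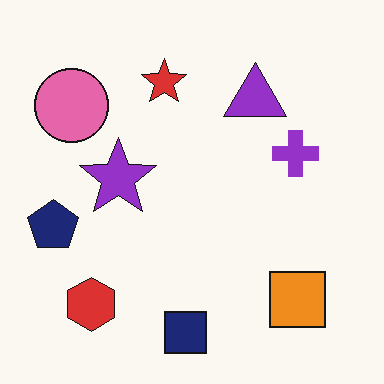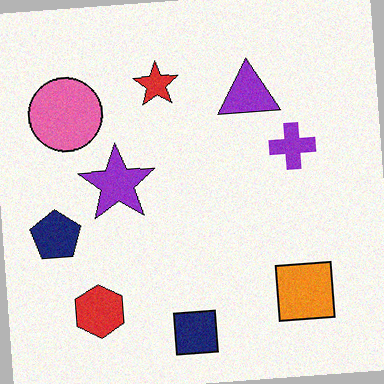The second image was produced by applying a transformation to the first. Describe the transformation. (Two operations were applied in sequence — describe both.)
The second image is the first degraded with light additive noise, then rotated counter-clockwise by a few degrees.

Random speckle covers the whole image, including the flat background. Every shape is tilted by the same angle and the image corners show triangular fill wedges — a whole-image rotation by a non-right angle.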